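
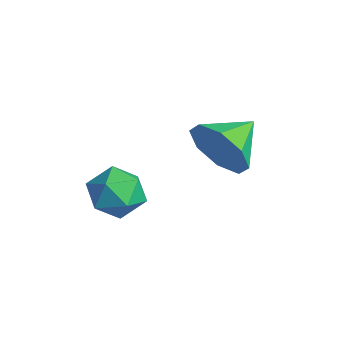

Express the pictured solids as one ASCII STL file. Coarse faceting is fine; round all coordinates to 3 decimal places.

solid 
facet normal -0.797 0.446 0.408
outer loop
vertex -1.386 -1.349 -1.733
vertex -0.954 -1.326 -0.915
vertex -0.862 -0.62 -1.507
endloop
endfacet
facet normal -0.735 0.616 -0.283
outer loop
vertex -1.386 -1.349 -1.733
vertex -0.862 -0.62 -1.507
vertex -0.825 -0.969 -2.363
endloop
endfacet
facet normal -0.750 0.012 -0.661
outer loop
vertex -1.386 -1.349 -1.733
vertex -0.825 -0.969 -2.363
vertex -0.894 -1.889 -2.301
endloop
endfacet
facet normal -0.821 -0.533 -0.204
outer loop
vertex -1.386 -1.349 -1.733
vertex -0.894 -1.889 -2.301
vertex -0.973 -2.11 -1.406
endloop
endfacet
facet normal -0.850 -0.265 0.456
outer loop
vertex -1.386 -1.349 -1.733
vertex -0.973 -2.11 -1.406
vertex -0.954 -1.326 -0.915
endloop
endfacet
facet normal -0.097 0.920 -0.379
outer loop
vertex -0.825 -0.969 -2.363
vertex -0.862 -0.62 -1.507
vertex -0.047 -0.71 -1.934
endloop
endfacet
facet normal -0.197 0.645 0.738
outer loop
vertex -0.862 -0.62 -1.507
vertex -0.954 -1.326 -0.915
vertex -0.126 -0.931 -1.039
endloop
endfacet
facet normal -0.282 -0.504 0.816
outer loop
vertex -0.954 -1.326 -0.915
vertex -0.973 -2.11 -1.406
vertex -0.195 -1.851 -0.977
endloop
endfacet
facet normal -0.236 -0.938 -0.253
outer loop
vertex -0.973 -2.11 -1.406
vertex -0.894 -1.889 -2.301
vertex -0.158 -2.2 -1.833
endloop
endfacet
facet normal -0.121 -0.058 -0.991
outer loop
vertex -0.894 -1.889 -2.301
vertex -0.825 -0.969 -2.363
vertex -0.066 -1.494 -2.425
endloop
endfacet
facet normal 0.821 0.533 0.204
outer loop
vertex 0.366 -1.471 -1.607
vertex -0.047 -0.71 -1.934
vertex -0.126 -0.931 -1.039
endloop
endfacet
facet normal 0.750 -0.012 0.661
outer loop
vertex 0.366 -1.471 -1.607
vertex -0.126 -0.931 -1.039
vertex -0.195 -1.851 -0.977
endloop
endfacet
facet normal 0.735 -0.616 0.283
outer loop
vertex 0.366 -1.471 -1.607
vertex -0.195 -1.851 -0.977
vertex -0.158 -2.2 -1.833
endloop
endfacet
facet normal 0.797 -0.446 -0.408
outer loop
vertex 0.366 -1.471 -1.607
vertex -0.158 -2.2 -1.833
vertex -0.066 -1.494 -2.425
endloop
endfacet
facet normal 0.850 0.265 -0.456
outer loop
vertex 0.366 -1.471 -1.607
vertex -0.066 -1.494 -2.425
vertex -0.047 -0.71 -1.934
endloop
endfacet
facet normal 0.236 0.938 0.253
outer loop
vertex -0.126 -0.931 -1.039
vertex -0.047 -0.71 -1.934
vertex -0.862 -0.62 -1.507
endloop
endfacet
facet normal 0.121 0.058 0.991
outer loop
vertex -0.195 -1.851 -0.977
vertex -0.126 -0.931 -1.039
vertex -0.954 -1.326 -0.915
endloop
endfacet
facet normal 0.097 -0.920 0.379
outer loop
vertex -0.158 -2.2 -1.833
vertex -0.195 -1.851 -0.977
vertex -0.973 -2.11 -1.406
endloop
endfacet
facet normal 0.197 -0.645 -0.738
outer loop
vertex -0.066 -1.494 -2.425
vertex -0.158 -2.2 -1.833
vertex -0.894 -1.889 -2.301
endloop
endfacet
facet normal 0.282 0.504 -0.816
outer loop
vertex -0.047 -0.71 -1.934
vertex -0.066 -1.494 -2.425
vertex -0.825 -0.969 -2.363
endloop
endfacet
facet normal 0.345 -0.893 -0.291
outer loop
vertex 1.165 1.44 -0.671
vertex 0.81 1.013 0.219
vertex 0.411 1.171 -0.739
endloop
endfacet
facet normal -0.210 0.747 -0.631
outer loop
vertex 1.165 1.44 -0.671
vertex 0.411 1.171 -0.739
vertex 0.31 2.307 0.641
endloop
endfacet
facet normal 0.345 -0.893 -0.291
outer loop
vertex 0.411 1.171 -0.739
vertex 0.81 1.013 0.219
vertex -0.11 0.809 -0.245
endloop
endfacet
facet normal -0.756 0.477 -0.448
outer loop
vertex 0.411 1.171 -0.739
vertex -0.11 0.809 -0.245
vertex 0.31 2.307 0.641
endloop
endfacet
facet normal 0.344 -0.893 -0.290
outer loop
vertex -0.11 0.809 -0.245
vertex 0.81 1.013 0.219
vertex -0.092 0.567 0.521
endloop
endfacet
facet normal -0.972 0.218 0.092
outer loop
vertex -0.11 0.809 -0.245
vertex -0.092 0.567 0.521
vertex 0.31 2.307 0.641
endloop
endfacet
facet normal 0.344 -0.893 -0.290
outer loop
vertex -0.092 0.567 0.521
vertex 0.81 1.013 0.219
vertex 0.454 0.586 1.11
endloop
endfacet
facet normal -0.730 0.122 0.673
outer loop
vertex -0.092 0.567 0.521
vertex 0.454 0.586 1.11
vertex 0.31 2.307 0.641
endloop
endfacet
facet normal 0.345 -0.893 -0.290
outer loop
vertex 0.454 0.586 1.11
vertex 0.81 1.013 0.219
vertex 1.208 0.855 1.178
endloop
endfacet
facet normal -0.174 0.245 0.954
outer loop
vertex 0.454 0.586 1.11
vertex 1.208 0.855 1.178
vertex 0.31 2.307 0.641
endloop
endfacet
facet normal 0.344 -0.893 -0.290
outer loop
vertex 1.208 0.855 1.178
vertex 0.81 1.013 0.219
vertex 1.729 1.216 0.684
endloop
endfacet
facet normal 0.373 0.516 0.771
outer loop
vertex 1.208 0.855 1.178
vertex 1.729 1.216 0.684
vertex 0.31 2.307 0.641
endloop
endfacet
facet normal 0.344 -0.893 -0.290
outer loop
vertex 1.729 1.216 0.684
vertex 0.81 1.013 0.219
vertex 1.711 1.458 -0.082
endloop
endfacet
facet normal 0.589 0.775 0.231
outer loop
vertex 1.729 1.216 0.684
vertex 1.711 1.458 -0.082
vertex 0.31 2.307 0.641
endloop
endfacet
facet normal 0.344 -0.893 -0.291
outer loop
vertex 1.711 1.458 -0.082
vertex 0.81 1.013 0.219
vertex 1.165 1.44 -0.671
endloop
endfacet
facet normal 0.348 0.870 -0.349
outer loop
vertex 1.711 1.458 -0.082
vertex 1.165 1.44 -0.671
vertex 0.31 2.307 0.641
endloop
endfacet

endsolid


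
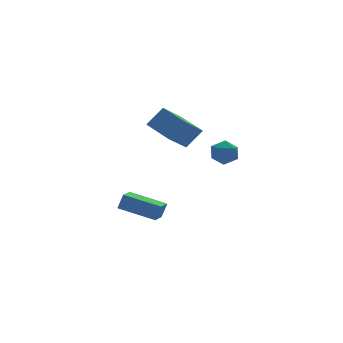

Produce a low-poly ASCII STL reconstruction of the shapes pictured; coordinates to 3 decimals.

solid 
facet normal -0.076 0.710 0.700
outer loop
vertex 4.052 -1.44 2.097
vertex 3.383 -1.648 2.235
vertex 3.928 -1.941 2.592
endloop
endfacet
facet normal 0.595 0.485 0.640
outer loop
vertex 4.052 -1.44 2.097
vertex 3.928 -1.941 2.592
vertex 4.476 -2.014 2.138
endloop
endfacet
facet normal 0.805 0.592 -0.034
outer loop
vertex 4.052 -1.44 2.097
vertex 4.476 -2.014 2.138
vertex 4.268 -1.768 1.5
endloop
endfacet
facet normal 0.261 0.883 -0.391
outer loop
vertex 4.052 -1.44 2.097
vertex 4.268 -1.768 1.5
vertex 3.593 -1.542 1.56
endloop
endfacet
facet normal -0.285 0.957 0.062
outer loop
vertex 4.052 -1.44 2.097
vertex 3.593 -1.542 1.56
vertex 3.383 -1.648 2.235
endloop
endfacet
facet normal 0.605 -0.219 0.766
outer loop
vertex 4.476 -2.014 2.138
vertex 3.928 -1.941 2.592
vertex 4.067 -2.578 2.3
endloop
endfacet
facet normal -0.486 0.147 0.862
outer loop
vertex 3.928 -1.941 2.592
vertex 3.383 -1.648 2.235
vertex 3.392 -2.352 2.36
endloop
endfacet
facet normal -0.820 0.546 -0.169
outer loop
vertex 3.383 -1.648 2.235
vertex 3.593 -1.542 1.56
vertex 3.184 -2.106 1.722
endloop
endfacet
facet normal 0.063 0.427 -0.902
outer loop
vertex 3.593 -1.542 1.56
vertex 4.268 -1.768 1.5
vertex 3.732 -2.179 1.268
endloop
endfacet
facet normal 0.944 -0.046 -0.326
outer loop
vertex 4.268 -1.768 1.5
vertex 4.476 -2.014 2.138
vertex 4.277 -2.472 1.625
endloop
endfacet
facet normal -0.261 -0.883 0.391
outer loop
vertex 3.608 -2.68 1.763
vertex 4.067 -2.578 2.3
vertex 3.392 -2.352 2.36
endloop
endfacet
facet normal -0.805 -0.592 0.034
outer loop
vertex 3.608 -2.68 1.763
vertex 3.392 -2.352 2.36
vertex 3.184 -2.106 1.722
endloop
endfacet
facet normal -0.595 -0.485 -0.640
outer loop
vertex 3.608 -2.68 1.763
vertex 3.184 -2.106 1.722
vertex 3.732 -2.179 1.268
endloop
endfacet
facet normal 0.076 -0.710 -0.700
outer loop
vertex 3.608 -2.68 1.763
vertex 3.732 -2.179 1.268
vertex 4.277 -2.472 1.625
endloop
endfacet
facet normal 0.285 -0.957 -0.062
outer loop
vertex 3.608 -2.68 1.763
vertex 4.277 -2.472 1.625
vertex 4.067 -2.578 2.3
endloop
endfacet
facet normal -0.063 -0.427 0.902
outer loop
vertex 3.392 -2.352 2.36
vertex 4.067 -2.578 2.3
vertex 3.928 -1.941 2.592
endloop
endfacet
facet normal -0.944 0.046 0.326
outer loop
vertex 3.184 -2.106 1.722
vertex 3.392 -2.352 2.36
vertex 3.383 -1.648 2.235
endloop
endfacet
facet normal -0.605 0.219 -0.766
outer loop
vertex 3.732 -2.179 1.268
vertex 3.184 -2.106 1.722
vertex 3.593 -1.542 1.56
endloop
endfacet
facet normal 0.486 -0.147 -0.862
outer loop
vertex 4.277 -2.472 1.625
vertex 3.732 -2.179 1.268
vertex 4.268 -1.768 1.5
endloop
endfacet
facet normal 0.820 -0.546 0.169
outer loop
vertex 4.067 -2.578 2.3
vertex 4.277 -2.472 1.625
vertex 4.476 -2.014 2.138
endloop
endfacet
facet normal -0.722 -0.412 0.556
outer loop
vertex 2.354 -1.249 3.697
vertex 1.948 0.121 4.186
vertex 1.602 -1.149 2.794
endloop
endfacet
facet normal 0.269 -0.907 -0.324
outer loop
vertex 2.772 -0.481 1.894
vertex 2.354 -1.249 3.697
vertex 1.602 -1.149 2.794
endloop
endfacet
facet normal -0.722 -0.412 0.556
outer loop
vertex 1.602 -1.149 2.794
vertex 1.948 0.121 4.186
vertex 1.196 0.221 3.283
endloop
endfacet
facet normal -0.637 0.084 -0.766
outer loop
vertex 1.196 0.221 3.283
vertex 2.772 -0.481 1.894
vertex 1.602 -1.149 2.794
endloop
endfacet
facet normal 0.637 -0.084 0.766
outer loop
vertex 2.354 -1.249 3.697
vertex 3.118 0.789 3.286
vertex 1.948 0.121 4.186
endloop
endfacet
facet normal 0.269 -0.907 -0.324
outer loop
vertex 3.524 -0.581 2.797
vertex 2.354 -1.249 3.697
vertex 2.772 -0.481 1.894
endloop
endfacet
facet normal 0.637 -0.084 0.766
outer loop
vertex 3.524 -0.581 2.797
vertex 3.118 0.789 3.286
vertex 2.354 -1.249 3.697
endloop
endfacet
facet normal -0.269 0.907 0.324
outer loop
vertex 1.948 0.121 4.186
vertex 3.118 0.789 3.286
vertex 1.196 0.221 3.283
endloop
endfacet
facet normal -0.637 0.084 -0.766
outer loop
vertex 2.366 0.889 2.383
vertex 2.772 -0.481 1.894
vertex 1.196 0.221 3.283
endloop
endfacet
facet normal -0.269 0.907 0.324
outer loop
vertex 1.196 0.221 3.283
vertex 3.118 0.789 3.286
vertex 2.366 0.889 2.383
endloop
endfacet
facet normal 0.722 0.412 -0.556
outer loop
vertex 2.366 0.889 2.383
vertex 3.524 -0.581 2.797
vertex 2.772 -0.481 1.894
endloop
endfacet
facet normal 0.722 0.412 -0.556
outer loop
vertex 3.118 0.789 3.286
vertex 3.524 -0.581 2.797
vertex 2.366 0.889 2.383
endloop
endfacet
facet normal -0.664 -0.724 0.188
outer loop
vertex 2.304 1.089 -2.231
vertex 1.034 2.383 -1.735
vertex 2.035 1.129 -3.026
endloop
endfacet
facet normal 0.676 -0.688 -0.263
outer loop
vertex 2.666 1.817 -3.205
vertex 2.304 1.089 -2.231
vertex 2.035 1.129 -3.026
endloop
endfacet
facet normal -0.664 -0.723 0.188
outer loop
vertex 2.035 1.129 -3.026
vertex 1.034 2.383 -1.735
vertex 0.765 2.424 -2.53
endloop
endfacet
facet normal -0.321 0.048 -0.946
outer loop
vertex 0.765 2.424 -2.53
vertex 2.666 1.817 -3.205
vertex 2.035 1.129 -3.026
endloop
endfacet
facet normal 0.321 -0.048 0.946
outer loop
vertex 2.304 1.089 -2.231
vertex 1.665 3.071 -1.914
vertex 1.034 2.383 -1.735
endloop
endfacet
facet normal 0.675 -0.689 -0.264
outer loop
vertex 2.935 1.776 -2.41
vertex 2.304 1.089 -2.231
vertex 2.666 1.817 -3.205
endloop
endfacet
facet normal 0.321 -0.048 0.946
outer loop
vertex 2.935 1.776 -2.41
vertex 1.665 3.071 -1.914
vertex 2.304 1.089 -2.231
endloop
endfacet
facet normal -0.676 0.688 0.264
outer loop
vertex 1.034 2.383 -1.735
vertex 1.665 3.071 -1.914
vertex 0.765 2.424 -2.53
endloop
endfacet
facet normal -0.321 0.048 -0.946
outer loop
vertex 1.396 3.111 -2.709
vertex 2.666 1.817 -3.205
vertex 0.765 2.424 -2.53
endloop
endfacet
facet normal -0.675 0.689 0.263
outer loop
vertex 0.765 2.424 -2.53
vertex 1.665 3.071 -1.914
vertex 1.396 3.111 -2.709
endloop
endfacet
facet normal 0.664 0.724 -0.187
outer loop
vertex 1.396 3.111 -2.709
vertex 2.935 1.776 -2.41
vertex 2.666 1.817 -3.205
endloop
endfacet
facet normal 0.664 0.723 -0.188
outer loop
vertex 1.665 3.071 -1.914
vertex 2.935 1.776 -2.41
vertex 1.396 3.111 -2.709
endloop
endfacet

endsolid


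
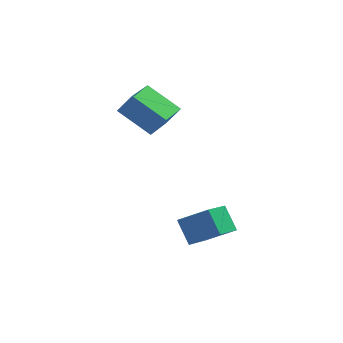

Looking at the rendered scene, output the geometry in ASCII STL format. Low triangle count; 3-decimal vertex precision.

solid 
facet normal -0.370 0.562 0.739
outer loop
vertex -0.16 -1.984 -2.079
vertex 1.277 -2.289 -1.127
vertex 0.64 -0.497 -2.809
endloop
endfacet
facet normal -0.821 0.175 -0.544
outer loop
vertex 1.203 -1.351 -3.933
vertex -0.16 -1.984 -2.079
vertex 0.64 -0.497 -2.809
endloop
endfacet
facet normal -0.371 0.562 0.739
outer loop
vertex 0.64 -0.497 -2.809
vertex 1.277 -2.289 -1.127
vertex 2.076 -0.801 -1.858
endloop
endfacet
facet normal 0.434 0.809 -0.397
outer loop
vertex 2.076 -0.801 -1.858
vertex 1.203 -1.351 -3.933
vertex 0.64 -0.497 -2.809
endloop
endfacet
facet normal -0.434 -0.809 0.397
outer loop
vertex -0.16 -1.984 -2.079
vertex 1.84 -3.143 -2.251
vertex 1.277 -2.289 -1.127
endloop
endfacet
facet normal -0.821 0.173 -0.544
outer loop
vertex 0.404 -2.839 -3.202
vertex -0.16 -1.984 -2.079
vertex 1.203 -1.351 -3.933
endloop
endfacet
facet normal -0.434 -0.808 0.397
outer loop
vertex 0.404 -2.839 -3.202
vertex 1.84 -3.143 -2.251
vertex -0.16 -1.984 -2.079
endloop
endfacet
facet normal 0.821 -0.174 0.543
outer loop
vertex 1.277 -2.289 -1.127
vertex 1.84 -3.143 -2.251
vertex 2.076 -0.801 -1.858
endloop
endfacet
facet normal 0.435 0.808 -0.397
outer loop
vertex 2.64 -1.656 -2.981
vertex 1.203 -1.351 -3.933
vertex 2.076 -0.801 -1.858
endloop
endfacet
facet normal 0.820 -0.174 0.545
outer loop
vertex 2.076 -0.801 -1.858
vertex 1.84 -3.143 -2.251
vertex 2.64 -1.656 -2.981
endloop
endfacet
facet normal 0.371 -0.562 -0.739
outer loop
vertex 2.64 -1.656 -2.981
vertex 0.404 -2.839 -3.202
vertex 1.203 -1.351 -3.933
endloop
endfacet
facet normal 0.371 -0.562 -0.739
outer loop
vertex 1.84 -3.143 -2.251
vertex 0.404 -2.839 -3.202
vertex 2.64 -1.656 -2.981
endloop
endfacet
facet normal -0.754 0.371 0.541
outer loop
vertex -2.419 2.969 3.427
vertex -1.732 4.773 3.148
vertex -3.161 3.08 2.317
endloop
endfacet
facet normal -0.352 -0.925 0.143
outer loop
vertex -1.508 2.267 1.132
vertex -2.419 2.969 3.427
vertex -3.161 3.08 2.317
endloop
endfacet
facet normal -0.755 0.371 0.541
outer loop
vertex -3.161 3.08 2.317
vertex -1.732 4.773 3.148
vertex -2.474 4.883 2.038
endloop
endfacet
facet normal -0.553 0.083 -0.829
outer loop
vertex -2.474 4.883 2.038
vertex -1.508 2.267 1.132
vertex -3.161 3.08 2.317
endloop
endfacet
facet normal 0.553 -0.083 0.829
outer loop
vertex -2.419 2.969 3.427
vertex -0.079 3.96 1.963
vertex -1.732 4.773 3.148
endloop
endfacet
facet normal -0.352 -0.925 0.143
outer loop
vertex -0.766 2.157 2.242
vertex -2.419 2.969 3.427
vertex -1.508 2.267 1.132
endloop
endfacet
facet normal 0.553 -0.083 0.829
outer loop
vertex -0.766 2.157 2.242
vertex -0.079 3.96 1.963
vertex -2.419 2.969 3.427
endloop
endfacet
facet normal 0.352 0.925 -0.144
outer loop
vertex -1.732 4.773 3.148
vertex -0.079 3.96 1.963
vertex -2.474 4.883 2.038
endloop
endfacet
facet normal -0.554 0.083 -0.829
outer loop
vertex -0.821 4.071 0.853
vertex -1.508 2.267 1.132
vertex -2.474 4.883 2.038
endloop
endfacet
facet normal 0.352 0.925 -0.143
outer loop
vertex -2.474 4.883 2.038
vertex -0.079 3.96 1.963
vertex -0.821 4.071 0.853
endloop
endfacet
facet normal 0.755 -0.371 -0.541
outer loop
vertex -0.821 4.071 0.853
vertex -0.766 2.157 2.242
vertex -1.508 2.267 1.132
endloop
endfacet
facet normal 0.754 -0.371 -0.541
outer loop
vertex -0.079 3.96 1.963
vertex -0.766 2.157 2.242
vertex -0.821 4.071 0.853
endloop
endfacet

endsolid


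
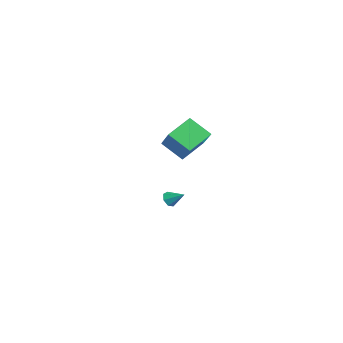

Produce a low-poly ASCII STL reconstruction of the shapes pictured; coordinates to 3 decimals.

solid 
facet normal -0.578 -0.630 -0.519
outer loop
vertex -2.319 -0.314 -3.546
vertex -2.732 -0.127 -3.313
vertex -2.514 0.03 -3.746
endloop
endfacet
facet normal 0.865 0.231 -0.445
outer loop
vertex -2.319 -0.314 -3.546
vertex -2.514 0.03 -3.746
vertex -2.148 0.507 -2.787
endloop
endfacet
facet normal -0.578 -0.629 -0.519
outer loop
vertex -2.514 0.03 -3.746
vertex -2.732 -0.127 -3.313
vertex -2.873 0.255 -3.619
endloop
endfacet
facet normal 0.316 0.796 -0.516
outer loop
vertex -2.514 0.03 -3.746
vertex -2.873 0.255 -3.619
vertex -2.148 0.507 -2.787
endloop
endfacet
facet normal -0.578 -0.629 -0.519
outer loop
vertex -2.873 0.255 -3.619
vertex -2.732 -0.127 -3.313
vertex -3.126 0.193 -3.262
endloop
endfacet
facet normal -0.289 0.957 -0.038
outer loop
vertex -2.873 0.255 -3.619
vertex -3.126 0.193 -3.262
vertex -2.148 0.507 -2.787
endloop
endfacet
facet normal -0.578 -0.629 -0.520
outer loop
vertex -3.126 0.193 -3.262
vertex -2.732 -0.127 -3.313
vertex -3.083 -0.111 -2.942
endloop
endfacet
facet normal -0.498 0.594 0.632
outer loop
vertex -3.126 0.193 -3.262
vertex -3.083 -0.111 -2.942
vertex -2.148 0.507 -2.787
endloop
endfacet
facet normal -0.579 -0.628 -0.520
outer loop
vertex -3.083 -0.111 -2.942
vertex -2.732 -0.127 -3.313
vertex -2.776 -0.427 -2.902
endloop
endfacet
facet normal -0.150 -0.021 0.988
outer loop
vertex -3.083 -0.111 -2.942
vertex -2.776 -0.427 -2.902
vertex -2.148 0.507 -2.787
endloop
endfacet
facet normal -0.578 -0.628 -0.521
outer loop
vertex -2.776 -0.427 -2.902
vertex -2.732 -0.127 -3.313
vertex -2.436 -0.517 -3.171
endloop
endfacet
facet normal 0.490 -0.424 0.762
outer loop
vertex -2.776 -0.427 -2.902
vertex -2.436 -0.517 -3.171
vertex -2.148 0.507 -2.787
endloop
endfacet
facet normal -0.578 -0.628 -0.521
outer loop
vertex -2.436 -0.517 -3.171
vertex -2.732 -0.127 -3.313
vertex -2.319 -0.314 -3.546
endloop
endfacet
facet normal 0.942 -0.312 0.125
outer loop
vertex -2.436 -0.517 -3.171
vertex -2.319 -0.314 -3.546
vertex -2.148 0.507 -2.787
endloop
endfacet
facet normal -0.550 -0.583 0.597
outer loop
vertex 1.857 -0.471 4.537
vertex 0.432 -0.396 3.297
vertex 2.406 -1.712 3.831
endloop
endfacet
facet normal 0.754 -0.040 0.656
outer loop
vertex 3.188 -0.884 2.983
vertex 1.857 -0.471 4.537
vertex 2.406 -1.712 3.831
endloop
endfacet
facet normal -0.550 -0.583 0.597
outer loop
vertex 2.406 -1.712 3.831
vertex 0.432 -0.396 3.297
vertex 0.981 -1.637 2.591
endloop
endfacet
facet normal 0.359 -0.811 -0.461
outer loop
vertex 0.981 -1.637 2.591
vertex 3.188 -0.884 2.983
vertex 2.406 -1.712 3.831
endloop
endfacet
facet normal -0.359 0.811 0.461
outer loop
vertex 1.857 -0.471 4.537
vertex 1.214 0.432 2.449
vertex 0.432 -0.396 3.297
endloop
endfacet
facet normal 0.754 -0.040 0.656
outer loop
vertex 2.639 0.357 3.689
vertex 1.857 -0.471 4.537
vertex 3.188 -0.884 2.983
endloop
endfacet
facet normal -0.359 0.811 0.461
outer loop
vertex 2.639 0.357 3.689
vertex 1.214 0.432 2.449
vertex 1.857 -0.471 4.537
endloop
endfacet
facet normal -0.754 0.040 -0.656
outer loop
vertex 0.432 -0.396 3.297
vertex 1.214 0.432 2.449
vertex 0.981 -1.637 2.591
endloop
endfacet
facet normal 0.359 -0.811 -0.461
outer loop
vertex 1.763 -0.809 1.743
vertex 3.188 -0.884 2.983
vertex 0.981 -1.637 2.591
endloop
endfacet
facet normal -0.754 0.040 -0.656
outer loop
vertex 0.981 -1.637 2.591
vertex 1.214 0.432 2.449
vertex 1.763 -0.809 1.743
endloop
endfacet
facet normal 0.550 0.583 -0.597
outer loop
vertex 1.763 -0.809 1.743
vertex 2.639 0.357 3.689
vertex 3.188 -0.884 2.983
endloop
endfacet
facet normal 0.550 0.583 -0.597
outer loop
vertex 1.214 0.432 2.449
vertex 2.639 0.357 3.689
vertex 1.763 -0.809 1.743
endloop
endfacet

endsolid


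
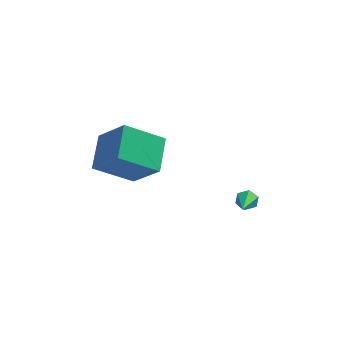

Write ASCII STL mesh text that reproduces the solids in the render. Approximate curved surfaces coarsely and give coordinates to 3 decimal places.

solid 
facet normal 0.037 0.903 -0.428
outer loop
vertex 1.737 2.828 1.153
vertex 1.32 2.975 1.427
vertex 1.798 3.047 1.62
endloop
endfacet
facet normal 0.948 -0.318 0.025
outer loop
vertex 1.737 2.828 1.153
vertex 1.798 3.047 1.62
vertex 1.26 1.485 2.133
endloop
endfacet
facet normal 0.037 0.903 -0.427
outer loop
vertex 1.798 3.047 1.62
vertex 1.32 2.975 1.427
vertex 1.381 3.194 1.895
endloop
endfacet
facet normal 0.567 0.074 0.820
outer loop
vertex 1.798 3.047 1.62
vertex 1.381 3.194 1.895
vertex 1.26 1.485 2.133
endloop
endfacet
facet normal 0.037 0.903 -0.427
outer loop
vertex 1.381 3.194 1.895
vertex 1.32 2.975 1.427
vertex 0.904 3.122 1.702
endloop
endfacet
facet normal -0.390 0.154 0.908
outer loop
vertex 1.381 3.194 1.895
vertex 0.904 3.122 1.702
vertex 1.26 1.485 2.133
endloop
endfacet
facet normal 0.037 0.903 -0.427
outer loop
vertex 0.904 3.122 1.702
vertex 1.32 2.975 1.427
vertex 0.843 2.903 1.234
endloop
endfacet
facet normal -0.967 -0.158 0.200
outer loop
vertex 0.904 3.122 1.702
vertex 0.843 2.903 1.234
vertex 1.26 1.485 2.133
endloop
endfacet
facet normal 0.037 0.903 -0.427
outer loop
vertex 0.843 2.903 1.234
vertex 1.32 2.975 1.427
vertex 1.259 2.756 0.959
endloop
endfacet
facet normal -0.587 -0.550 -0.594
outer loop
vertex 0.843 2.903 1.234
vertex 1.259 2.756 0.959
vertex 1.26 1.485 2.133
endloop
endfacet
facet normal 0.037 0.903 -0.428
outer loop
vertex 1.259 2.756 0.959
vertex 1.32 2.975 1.427
vertex 1.737 2.828 1.153
endloop
endfacet
facet normal 0.372 -0.630 -0.682
outer loop
vertex 1.259 2.756 0.959
vertex 1.737 2.828 1.153
vertex 1.26 1.485 2.133
endloop
endfacet
facet normal -0.605 0.362 -0.710
outer loop
vertex -5.216 4.647 3.621
vertex -3.536 5.18 2.461
vertex -5.252 3.014 2.819
endloop
endfacet
facet normal -0.796 -0.253 0.550
outer loop
vertex -4.024 2.28 4.259
vertex -5.216 4.647 3.621
vertex -5.252 3.014 2.819
endloop
endfacet
facet normal -0.604 0.362 -0.710
outer loop
vertex -5.252 3.014 2.819
vertex -3.536 5.18 2.461
vertex -3.571 3.547 1.659
endloop
endfacet
facet normal -0.020 -0.897 -0.441
outer loop
vertex -3.571 3.547 1.659
vertex -4.024 2.28 4.259
vertex -5.252 3.014 2.819
endloop
endfacet
facet normal 0.020 0.897 0.441
outer loop
vertex -5.216 4.647 3.621
vertex -2.308 4.446 3.901
vertex -3.536 5.18 2.461
endloop
endfacet
facet normal -0.796 -0.253 0.550
outer loop
vertex -3.989 3.913 5.061
vertex -5.216 4.647 3.621
vertex -4.024 2.28 4.259
endloop
endfacet
facet normal 0.020 0.897 0.441
outer loop
vertex -3.989 3.913 5.061
vertex -2.308 4.446 3.901
vertex -5.216 4.647 3.621
endloop
endfacet
facet normal 0.796 0.253 -0.550
outer loop
vertex -3.536 5.18 2.461
vertex -2.308 4.446 3.901
vertex -3.571 3.547 1.659
endloop
endfacet
facet normal -0.020 -0.897 -0.441
outer loop
vertex -2.344 2.813 3.099
vertex -4.024 2.28 4.259
vertex -3.571 3.547 1.659
endloop
endfacet
facet normal 0.796 0.252 -0.550
outer loop
vertex -3.571 3.547 1.659
vertex -2.308 4.446 3.901
vertex -2.344 2.813 3.099
endloop
endfacet
facet normal 0.605 -0.361 0.710
outer loop
vertex -2.344 2.813 3.099
vertex -3.989 3.913 5.061
vertex -4.024 2.28 4.259
endloop
endfacet
facet normal 0.604 -0.362 0.710
outer loop
vertex -2.308 4.446 3.901
vertex -3.989 3.913 5.061
vertex -2.344 2.813 3.099
endloop
endfacet

endsolid


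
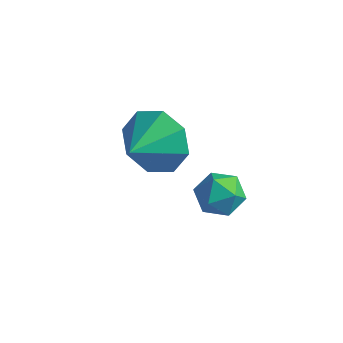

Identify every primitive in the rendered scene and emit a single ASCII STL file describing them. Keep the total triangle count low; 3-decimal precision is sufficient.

solid 
facet normal -0.055 0.913 -0.404
outer loop
vertex -3.073 -3.06 1.159
vertex -3.887 -2.808 1.84
vertex -2.8 -2.727 1.874
endloop
endfacet
facet normal 0.787 -0.616 -0.014
outer loop
vertex -3.073 -3.06 1.159
vertex -2.8 -2.727 1.874
vertex -3.813 -4.032 2.38
endloop
endfacet
facet normal -0.055 0.913 -0.404
outer loop
vertex -2.8 -2.727 1.874
vertex -3.887 -2.808 1.84
vertex -3.164 -2.442 2.569
endloop
endfacet
facet normal 0.751 -0.371 0.546
outer loop
vertex -2.8 -2.727 1.874
vertex -3.164 -2.442 2.569
vertex -3.813 -4.032 2.38
endloop
endfacet
facet normal -0.056 0.913 -0.403
outer loop
vertex -3.164 -2.442 2.569
vertex -3.887 -2.808 1.84
vertex -3.951 -2.372 2.836
endloop
endfacet
facet normal 0.294 -0.230 0.928
outer loop
vertex -3.164 -2.442 2.569
vertex -3.951 -2.372 2.836
vertex -3.813 -4.032 2.38
endloop
endfacet
facet normal -0.054 0.913 -0.403
outer loop
vertex -3.951 -2.372 2.836
vertex -3.887 -2.808 1.84
vertex -4.7 -2.556 2.52
endloop
endfacet
facet normal -0.315 -0.276 0.908
outer loop
vertex -3.951 -2.372 2.836
vertex -4.7 -2.556 2.52
vertex -3.813 -4.032 2.38
endloop
endfacet
facet normal -0.055 0.913 -0.404
outer loop
vertex -4.7 -2.556 2.52
vertex -3.887 -2.808 1.84
vertex -4.973 -2.889 1.805
endloop
endfacet
facet normal -0.721 -0.481 0.499
outer loop
vertex -4.7 -2.556 2.52
vertex -4.973 -2.889 1.805
vertex -3.813 -4.032 2.38
endloop
endfacet
facet normal -0.055 0.913 -0.403
outer loop
vertex -4.973 -2.889 1.805
vertex -3.887 -2.808 1.84
vertex -4.61 -3.174 1.11
endloop
endfacet
facet normal -0.685 -0.726 -0.060
outer loop
vertex -4.973 -2.889 1.805
vertex -4.61 -3.174 1.11
vertex -3.813 -4.032 2.38
endloop
endfacet
facet normal -0.055 0.913 -0.404
outer loop
vertex -4.61 -3.174 1.11
vertex -3.887 -2.808 1.84
vertex -3.823 -3.245 0.843
endloop
endfacet
facet normal -0.228 -0.867 -0.443
outer loop
vertex -4.61 -3.174 1.11
vertex -3.823 -3.245 0.843
vertex -3.813 -4.032 2.38
endloop
endfacet
facet normal -0.055 0.913 -0.404
outer loop
vertex -3.823 -3.245 0.843
vertex -3.887 -2.808 1.84
vertex -3.073 -3.06 1.159
endloop
endfacet
facet normal 0.381 -0.822 -0.423
outer loop
vertex -3.823 -3.245 0.843
vertex -3.073 -3.06 1.159
vertex -3.813 -4.032 2.38
endloop
endfacet
facet normal -0.281 0.902 0.328
outer loop
vertex -2.821 -0.665 -1.291
vertex -3.284 -1.015 -0.726
vertex -2.512 -0.834 -0.562
endloop
endfacet
facet normal 0.378 0.924 0.054
outer loop
vertex -2.821 -0.665 -1.291
vertex -2.512 -0.834 -0.562
vertex -2.075 -0.974 -1.229
endloop
endfacet
facet normal 0.343 0.702 -0.624
outer loop
vertex -2.821 -0.665 -1.291
vertex -2.075 -0.974 -1.229
vertex -2.576 -1.241 -1.805
endloop
endfacet
facet normal -0.337 0.543 -0.769
outer loop
vertex -2.821 -0.665 -1.291
vertex -2.576 -1.241 -1.805
vertex -3.323 -1.266 -1.495
endloop
endfacet
facet normal -0.724 0.666 -0.181
outer loop
vertex -2.821 -0.665 -1.291
vertex -3.323 -1.266 -1.495
vertex -3.284 -1.015 -0.726
endloop
endfacet
facet normal 0.783 0.462 0.416
outer loop
vertex -2.075 -0.974 -1.229
vertex -2.512 -0.834 -0.562
vertex -2.077 -1.514 -0.625
endloop
endfacet
facet normal -0.282 0.426 0.859
outer loop
vertex -2.512 -0.834 -0.562
vertex -3.284 -1.015 -0.726
vertex -2.824 -1.539 -0.315
endloop
endfacet
facet normal -0.998 0.044 0.036
outer loop
vertex -3.284 -1.015 -0.726
vertex -3.323 -1.266 -1.495
vertex -3.325 -1.806 -0.891
endloop
endfacet
facet normal -0.374 -0.155 -0.914
outer loop
vertex -3.323 -1.266 -1.495
vertex -2.576 -1.241 -1.805
vertex -2.888 -1.946 -1.558
endloop
endfacet
facet normal 0.726 0.104 -0.680
outer loop
vertex -2.576 -1.241 -1.805
vertex -2.075 -0.974 -1.229
vertex -2.116 -1.765 -1.394
endloop
endfacet
facet normal 0.337 -0.543 0.769
outer loop
vertex -2.579 -2.115 -0.829
vertex -2.077 -1.514 -0.625
vertex -2.824 -1.539 -0.315
endloop
endfacet
facet normal -0.343 -0.702 0.624
outer loop
vertex -2.579 -2.115 -0.829
vertex -2.824 -1.539 -0.315
vertex -3.325 -1.806 -0.891
endloop
endfacet
facet normal -0.378 -0.924 -0.054
outer loop
vertex -2.579 -2.115 -0.829
vertex -3.325 -1.806 -0.891
vertex -2.888 -1.946 -1.558
endloop
endfacet
facet normal 0.281 -0.902 -0.328
outer loop
vertex -2.579 -2.115 -0.829
vertex -2.888 -1.946 -1.558
vertex -2.116 -1.765 -1.394
endloop
endfacet
facet normal 0.724 -0.666 0.181
outer loop
vertex -2.579 -2.115 -0.829
vertex -2.116 -1.765 -1.394
vertex -2.077 -1.514 -0.625
endloop
endfacet
facet normal 0.374 0.155 0.914
outer loop
vertex -2.824 -1.539 -0.315
vertex -2.077 -1.514 -0.625
vertex -2.512 -0.834 -0.562
endloop
endfacet
facet normal -0.726 -0.104 0.680
outer loop
vertex -3.325 -1.806 -0.891
vertex -2.824 -1.539 -0.315
vertex -3.284 -1.015 -0.726
endloop
endfacet
facet normal -0.783 -0.462 -0.416
outer loop
vertex -2.888 -1.946 -1.558
vertex -3.325 -1.806 -0.891
vertex -3.323 -1.266 -1.495
endloop
endfacet
facet normal 0.282 -0.426 -0.859
outer loop
vertex -2.116 -1.765 -1.394
vertex -2.888 -1.946 -1.558
vertex -2.576 -1.241 -1.805
endloop
endfacet
facet normal 0.998 -0.044 -0.036
outer loop
vertex -2.077 -1.514 -0.625
vertex -2.116 -1.765 -1.394
vertex -2.075 -0.974 -1.229
endloop
endfacet

endsolid


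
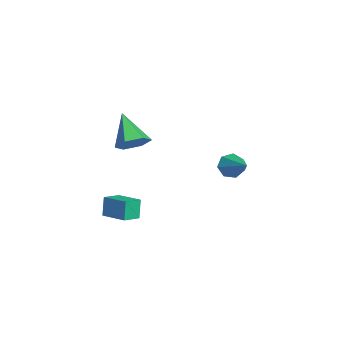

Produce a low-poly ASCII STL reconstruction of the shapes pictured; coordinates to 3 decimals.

solid 
facet normal -0.866 -0.234 -0.443
outer loop
vertex -0.01 3.249 -1.227
vertex -0.393 3.728 -0.731
vertex -0.079 3.898 -1.435
endloop
endfacet
facet normal 0.773 -0.117 -0.623
outer loop
vertex -0.01 3.249 -1.227
vertex -0.079 3.898 -1.435
vertex 1.173 4.152 0.071
endloop
endfacet
facet normal -0.866 -0.234 -0.443
outer loop
vertex -0.079 3.898 -1.435
vertex -0.393 3.728 -0.731
vertex -0.385 4.42 -1.112
endloop
endfacet
facet normal 0.528 0.649 -0.548
outer loop
vertex -0.079 3.898 -1.435
vertex -0.385 4.42 -1.112
vertex 1.173 4.152 0.071
endloop
endfacet
facet normal -0.866 -0.234 -0.442
outer loop
vertex -0.385 4.42 -1.112
vertex -0.393 3.728 -0.731
vertex -0.697 4.421 -0.502
endloop
endfacet
facet normal 0.124 0.990 0.062
outer loop
vertex -0.385 4.42 -1.112
vertex -0.697 4.421 -0.502
vertex 1.173 4.152 0.071
endloop
endfacet
facet normal -0.865 -0.233 -0.443
outer loop
vertex -0.697 4.421 -0.502
vertex -0.393 3.728 -0.731
vertex -0.781 3.9 -0.064
endloop
endfacet
facet normal -0.136 0.650 0.748
outer loop
vertex -0.697 4.421 -0.502
vertex -0.781 3.9 -0.064
vertex 1.173 4.152 0.071
endloop
endfacet
facet normal -0.865 -0.235 -0.443
outer loop
vertex -0.781 3.9 -0.064
vertex -0.393 3.728 -0.731
vertex -0.572 3.25 -0.128
endloop
endfacet
facet normal -0.054 -0.115 0.992
outer loop
vertex -0.781 3.9 -0.064
vertex -0.572 3.25 -0.128
vertex 1.173 4.152 0.071
endloop
endfacet
facet normal -0.866 -0.234 -0.442
outer loop
vertex -0.572 3.25 -0.128
vertex -0.393 3.728 -0.731
vertex -0.229 2.96 -0.646
endloop
endfacet
facet normal 0.307 -0.729 0.612
outer loop
vertex -0.572 3.25 -0.128
vertex -0.229 2.96 -0.646
vertex 1.173 4.152 0.071
endloop
endfacet
facet normal -0.866 -0.234 -0.443
outer loop
vertex -0.229 2.96 -0.646
vertex -0.393 3.728 -0.731
vertex -0.01 3.249 -1.227
endloop
endfacet
facet normal 0.675 -0.729 -0.108
outer loop
vertex -0.229 2.96 -0.646
vertex -0.01 3.249 -1.227
vertex 1.173 4.152 0.071
endloop
endfacet
facet normal 0.702 0.149 -0.697
outer loop
vertex 1.936 -1.156 2.923
vertex 1.389 -1.557 2.286
vertex 1.338 -0.64 2.431
endloop
endfacet
facet normal 0.029 0.707 0.706
outer loop
vertex 1.936 -1.156 2.923
vertex 1.338 -0.64 2.431
vertex -0.049 -1.863 3.714
endloop
endfacet
facet normal 0.702 0.149 -0.697
outer loop
vertex 1.338 -0.64 2.431
vertex 1.389 -1.557 2.286
vertex 0.792 -1.041 1.795
endloop
endfacet
facet normal -0.632 0.773 0.055
outer loop
vertex 1.338 -0.64 2.431
vertex 0.792 -1.041 1.795
vertex -0.049 -1.863 3.714
endloop
endfacet
facet normal 0.702 0.150 -0.696
outer loop
vertex 0.792 -1.041 1.795
vertex 1.389 -1.557 2.286
vertex 0.843 -1.958 1.649
endloop
endfacet
facet normal -0.918 0.012 -0.397
outer loop
vertex 0.792 -1.041 1.795
vertex 0.843 -1.958 1.649
vertex -0.049 -1.863 3.714
endloop
endfacet
facet normal 0.702 0.149 -0.696
outer loop
vertex 0.843 -1.958 1.649
vertex 1.389 -1.557 2.286
vertex 1.44 -2.474 2.141
endloop
endfacet
facet normal -0.543 -0.816 -0.197
outer loop
vertex 0.843 -1.958 1.649
vertex 1.44 -2.474 2.141
vertex -0.049 -1.863 3.714
endloop
endfacet
facet normal 0.701 0.149 -0.697
outer loop
vertex 1.44 -2.474 2.141
vertex 1.389 -1.557 2.286
vertex 1.987 -2.073 2.777
endloop
endfacet
facet normal 0.118 -0.883 0.455
outer loop
vertex 1.44 -2.474 2.141
vertex 1.987 -2.073 2.777
vertex -0.049 -1.863 3.714
endloop
endfacet
facet normal 0.701 0.150 -0.697
outer loop
vertex 1.987 -2.073 2.777
vertex 1.389 -1.557 2.286
vertex 1.936 -1.156 2.923
endloop
endfacet
facet normal 0.405 -0.122 0.906
outer loop
vertex 1.987 -2.073 2.777
vertex 1.936 -1.156 2.923
vertex -0.049 -1.863 3.714
endloop
endfacet
facet normal -0.544 0.800 -0.253
outer loop
vertex -2.608 -1.669 -3.518
vertex -1.371 -0.75 -3.27
vertex -2.276 -1.806 -4.663
endloop
endfacet
facet normal -0.792 -0.589 -0.159
outer loop
vertex -1.689 -2.67 -4.39
vertex -2.608 -1.669 -3.518
vertex -2.276 -1.806 -4.663
endloop
endfacet
facet normal -0.544 0.800 -0.253
outer loop
vertex -2.276 -1.806 -4.663
vertex -1.371 -0.75 -3.27
vertex -1.04 -0.887 -4.415
endloop
endfacet
facet normal 0.276 -0.114 -0.954
outer loop
vertex -1.04 -0.887 -4.415
vertex -1.689 -2.67 -4.39
vertex -2.276 -1.806 -4.663
endloop
endfacet
facet normal -0.276 0.114 0.954
outer loop
vertex -2.608 -1.669 -3.518
vertex -0.784 -1.614 -2.997
vertex -1.371 -0.75 -3.27
endloop
endfacet
facet normal -0.792 -0.589 -0.159
outer loop
vertex -2.02 -2.533 -3.245
vertex -2.608 -1.669 -3.518
vertex -1.689 -2.67 -4.39
endloop
endfacet
facet normal -0.276 0.114 0.954
outer loop
vertex -2.02 -2.533 -3.245
vertex -0.784 -1.614 -2.997
vertex -2.608 -1.669 -3.518
endloop
endfacet
facet normal 0.793 0.589 0.159
outer loop
vertex -1.371 -0.75 -3.27
vertex -0.784 -1.614 -2.997
vertex -1.04 -0.887 -4.415
endloop
endfacet
facet normal 0.276 -0.114 -0.954
outer loop
vertex -0.452 -1.751 -4.142
vertex -1.689 -2.67 -4.39
vertex -1.04 -0.887 -4.415
endloop
endfacet
facet normal 0.792 0.589 0.159
outer loop
vertex -1.04 -0.887 -4.415
vertex -0.784 -1.614 -2.997
vertex -0.452 -1.751 -4.142
endloop
endfacet
facet normal 0.544 -0.800 0.253
outer loop
vertex -0.452 -1.751 -4.142
vertex -2.02 -2.533 -3.245
vertex -1.689 -2.67 -4.39
endloop
endfacet
facet normal 0.544 -0.800 0.253
outer loop
vertex -0.784 -1.614 -2.997
vertex -2.02 -2.533 -3.245
vertex -0.452 -1.751 -4.142
endloop
endfacet

endsolid


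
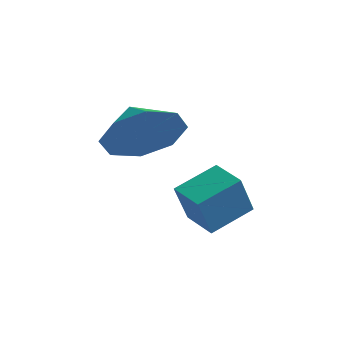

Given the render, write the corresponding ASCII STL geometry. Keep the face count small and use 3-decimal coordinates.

solid 
facet normal -0.962 0.155 0.225
outer loop
vertex -0.96 1.613 -0.986
vertex -0.665 2.669 -0.451
vertex -1.12 2.214 -2.082
endloop
endfacet
facet normal -0.242 -0.865 -0.439
outer loop
vertex -0.235 2.071 -2.289
vertex -0.96 1.613 -0.986
vertex -1.12 2.214 -2.082
endloop
endfacet
facet normal -0.962 0.156 0.225
outer loop
vertex -1.12 2.214 -2.082
vertex -0.665 2.669 -0.451
vertex -0.824 3.269 -1.547
endloop
endfacet
facet normal -0.126 0.477 -0.870
outer loop
vertex -0.824 3.269 -1.547
vertex -0.235 2.071 -2.289
vertex -1.12 2.214 -2.082
endloop
endfacet
facet normal 0.127 -0.476 0.870
outer loop
vertex -0.96 1.613 -0.986
vertex 0.22 2.526 -0.658
vertex -0.665 2.669 -0.451
endloop
endfacet
facet normal -0.242 -0.865 -0.439
outer loop
vertex -0.076 1.471 -1.193
vertex -0.96 1.613 -0.986
vertex -0.235 2.071 -2.289
endloop
endfacet
facet normal 0.127 -0.477 0.870
outer loop
vertex -0.076 1.471 -1.193
vertex 0.22 2.526 -0.658
vertex -0.96 1.613 -0.986
endloop
endfacet
facet normal 0.242 0.865 0.439
outer loop
vertex -0.665 2.669 -0.451
vertex 0.22 2.526 -0.658
vertex -0.824 3.269 -1.547
endloop
endfacet
facet normal -0.127 0.476 -0.870
outer loop
vertex 0.06 3.127 -1.754
vertex -0.235 2.071 -2.289
vertex -0.824 3.269 -1.547
endloop
endfacet
facet normal 0.242 0.865 0.439
outer loop
vertex -0.824 3.269 -1.547
vertex 0.22 2.526 -0.658
vertex 0.06 3.127 -1.754
endloop
endfacet
facet normal 0.962 -0.155 -0.224
outer loop
vertex 0.06 3.127 -1.754
vertex -0.076 1.471 -1.193
vertex -0.235 2.071 -2.289
endloop
endfacet
facet normal 0.962 -0.155 -0.226
outer loop
vertex 0.22 2.526 -0.658
vertex -0.076 1.471 -1.193
vertex 0.06 3.127 -1.754
endloop
endfacet
facet normal 0.774 -0.338 -0.535
outer loop
vertex -0.978 1.743 1.28
vertex -1.636 1.339 0.583
vertex -1.157 2.255 0.698
endloop
endfacet
facet normal -0.076 0.737 0.672
outer loop
vertex -0.978 1.743 1.28
vertex -1.157 2.255 0.698
vertex -2.464 1.701 1.157
endloop
endfacet
facet normal 0.774 -0.337 -0.536
outer loop
vertex -1.157 2.255 0.698
vertex -1.636 1.339 0.583
vertex -1.617 2.231 0.049
endloop
endfacet
facet normal -0.324 0.926 0.195
outer loop
vertex -1.157 2.255 0.698
vertex -1.617 2.231 0.049
vertex -2.464 1.701 1.157
endloop
endfacet
facet normal 0.774 -0.337 -0.536
outer loop
vertex -1.617 2.231 0.049
vertex -1.636 1.339 0.583
vertex -2.088 1.684 -0.287
endloop
endfacet
facet normal -0.685 0.704 -0.187
outer loop
vertex -1.617 2.231 0.049
vertex -2.088 1.684 -0.287
vertex -2.464 1.701 1.157
endloop
endfacet
facet normal 0.774 -0.338 -0.536
outer loop
vertex -2.088 1.684 -0.287
vertex -1.636 1.339 0.583
vertex -2.294 0.936 -0.113
endloop
endfacet
facet normal -0.947 0.203 -0.249
outer loop
vertex -2.088 1.684 -0.287
vertex -2.294 0.936 -0.113
vertex -2.464 1.701 1.157
endloop
endfacet
facet normal 0.774 -0.338 -0.536
outer loop
vertex -2.294 0.936 -0.113
vertex -1.636 1.339 0.583
vertex -2.115 0.423 0.469
endloop
endfacet
facet normal -0.958 -0.285 0.043
outer loop
vertex -2.294 0.936 -0.113
vertex -2.115 0.423 0.469
vertex -2.464 1.701 1.157
endloop
endfacet
facet normal 0.774 -0.338 -0.536
outer loop
vertex -2.115 0.423 0.469
vertex -1.636 1.339 0.583
vertex -1.655 0.447 1.118
endloop
endfacet
facet normal -0.710 -0.474 0.521
outer loop
vertex -2.115 0.423 0.469
vertex -1.655 0.447 1.118
vertex -2.464 1.701 1.157
endloop
endfacet
facet normal 0.774 -0.338 -0.535
outer loop
vertex -1.655 0.447 1.118
vertex -1.636 1.339 0.583
vertex -1.184 0.994 1.454
endloop
endfacet
facet normal -0.349 -0.253 0.902
outer loop
vertex -1.655 0.447 1.118
vertex -1.184 0.994 1.454
vertex -2.464 1.701 1.157
endloop
endfacet
facet normal 0.774 -0.337 -0.535
outer loop
vertex -1.184 0.994 1.454
vertex -1.636 1.339 0.583
vertex -0.978 1.743 1.28
endloop
endfacet
facet normal -0.087 0.248 0.965
outer loop
vertex -1.184 0.994 1.454
vertex -0.978 1.743 1.28
vertex -2.464 1.701 1.157
endloop
endfacet

endsolid


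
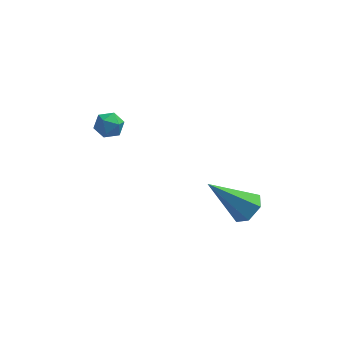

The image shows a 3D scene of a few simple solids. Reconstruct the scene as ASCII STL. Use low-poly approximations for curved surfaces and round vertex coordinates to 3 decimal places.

solid 
facet normal -0.953 0.304 -0.021
outer loop
vertex -3.844 1.082 3.323
vertex -4.015 0.568 3.645
vertex -3.854 1.094 3.954
endloop
endfacet
facet normal -0.508 0.861 -0.024
outer loop
vertex -3.844 1.082 3.323
vertex -3.854 1.094 3.954
vertex -3.378 1.366 3.641
endloop
endfacet
facet normal -0.084 0.801 -0.592
outer loop
vertex -3.844 1.082 3.323
vertex -3.378 1.366 3.641
vertex -3.246 1.008 3.138
endloop
endfacet
facet normal -0.266 0.206 -0.942
outer loop
vertex -3.844 1.082 3.323
vertex -3.246 1.008 3.138
vertex -3.639 0.514 3.141
endloop
endfacet
facet normal -0.803 -0.101 -0.588
outer loop
vertex -3.844 1.082 3.323
vertex -3.639 0.514 3.141
vertex -4.015 0.568 3.645
endloop
endfacet
facet normal -0.100 0.821 0.562
outer loop
vertex -3.378 1.366 3.641
vertex -3.854 1.094 3.954
vertex -3.261 1.026 4.159
endloop
endfacet
facet normal -0.820 -0.082 0.567
outer loop
vertex -3.854 1.094 3.954
vertex -4.015 0.568 3.645
vertex -3.654 0.532 4.162
endloop
endfacet
facet normal -0.578 -0.736 -0.352
outer loop
vertex -4.015 0.568 3.645
vertex -3.639 0.514 3.141
vertex -3.522 0.174 3.659
endloop
endfacet
facet normal 0.293 -0.239 -0.926
outer loop
vertex -3.639 0.514 3.141
vertex -3.246 1.008 3.138
vertex -3.046 0.446 3.346
endloop
endfacet
facet normal 0.589 0.724 -0.361
outer loop
vertex -3.246 1.008 3.138
vertex -3.378 1.366 3.641
vertex -2.885 0.972 3.655
endloop
endfacet
facet normal 0.266 -0.206 0.942
outer loop
vertex -3.056 0.458 3.977
vertex -3.261 1.026 4.159
vertex -3.654 0.532 4.162
endloop
endfacet
facet normal 0.084 -0.801 0.592
outer loop
vertex -3.056 0.458 3.977
vertex -3.654 0.532 4.162
vertex -3.522 0.174 3.659
endloop
endfacet
facet normal 0.508 -0.861 0.024
outer loop
vertex -3.056 0.458 3.977
vertex -3.522 0.174 3.659
vertex -3.046 0.446 3.346
endloop
endfacet
facet normal 0.953 -0.304 0.021
outer loop
vertex -3.056 0.458 3.977
vertex -3.046 0.446 3.346
vertex -2.885 0.972 3.655
endloop
endfacet
facet normal 0.803 0.101 0.588
outer loop
vertex -3.056 0.458 3.977
vertex -2.885 0.972 3.655
vertex -3.261 1.026 4.159
endloop
endfacet
facet normal -0.293 0.239 0.926
outer loop
vertex -3.654 0.532 4.162
vertex -3.261 1.026 4.159
vertex -3.854 1.094 3.954
endloop
endfacet
facet normal -0.589 -0.724 0.361
outer loop
vertex -3.522 0.174 3.659
vertex -3.654 0.532 4.162
vertex -4.015 0.568 3.645
endloop
endfacet
facet normal 0.100 -0.821 -0.562
outer loop
vertex -3.046 0.446 3.346
vertex -3.522 0.174 3.659
vertex -3.639 0.514 3.141
endloop
endfacet
facet normal 0.820 0.082 -0.567
outer loop
vertex -2.885 0.972 3.655
vertex -3.046 0.446 3.346
vertex -3.246 1.008 3.138
endloop
endfacet
facet normal 0.578 0.736 0.352
outer loop
vertex -3.261 1.026 4.159
vertex -2.885 0.972 3.655
vertex -3.378 1.366 3.641
endloop
endfacet
facet normal 0.720 -0.021 -0.694
outer loop
vertex 2.171 -2.379 1.885
vertex 1.735 -2.04 1.422
vertex 2.165 -1.66 1.857
endloop
endfacet
facet normal 0.457 0.038 0.889
outer loop
vertex 2.171 -2.379 1.885
vertex 2.165 -1.66 1.857
vertex 0.245 -2.0 2.858
endloop
endfacet
facet normal 0.720 -0.020 -0.694
outer loop
vertex 2.165 -1.66 1.857
vertex 1.735 -2.04 1.422
vertex 1.729 -1.321 1.395
endloop
endfacet
facet normal 0.117 0.850 0.513
outer loop
vertex 2.165 -1.66 1.857
vertex 1.729 -1.321 1.395
vertex 0.245 -2.0 2.858
endloop
endfacet
facet normal 0.721 -0.020 -0.693
outer loop
vertex 1.729 -1.321 1.395
vertex 1.735 -2.04 1.422
vertex 1.3 -1.701 0.96
endloop
endfacet
facet normal -0.547 0.818 -0.175
outer loop
vertex 1.729 -1.321 1.395
vertex 1.3 -1.701 0.96
vertex 0.245 -2.0 2.858
endloop
endfacet
facet normal 0.721 -0.020 -0.693
outer loop
vertex 1.3 -1.701 0.96
vertex 1.735 -2.04 1.422
vertex 1.306 -2.421 0.987
endloop
endfacet
facet normal -0.872 -0.026 -0.489
outer loop
vertex 1.3 -1.701 0.96
vertex 1.306 -2.421 0.987
vertex 0.245 -2.0 2.858
endloop
endfacet
facet normal 0.720 -0.019 -0.694
outer loop
vertex 1.306 -2.421 0.987
vertex 1.735 -2.04 1.422
vertex 1.742 -2.76 1.449
endloop
endfacet
facet normal -0.532 -0.839 -0.113
outer loop
vertex 1.306 -2.421 0.987
vertex 1.742 -2.76 1.449
vertex 0.245 -2.0 2.858
endloop
endfacet
facet normal 0.721 -0.019 -0.693
outer loop
vertex 1.742 -2.76 1.449
vertex 1.735 -2.04 1.422
vertex 2.171 -2.379 1.885
endloop
endfacet
facet normal 0.132 -0.807 0.575
outer loop
vertex 1.742 -2.76 1.449
vertex 2.171 -2.379 1.885
vertex 0.245 -2.0 2.858
endloop
endfacet

endsolid


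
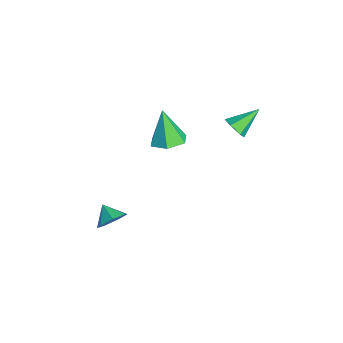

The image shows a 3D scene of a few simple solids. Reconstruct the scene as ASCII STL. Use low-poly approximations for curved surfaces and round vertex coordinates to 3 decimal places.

solid 
facet normal 0.265 -0.805 -0.531
outer loop
vertex -0.027 3.677 2.423
vertex -0.405 3.278 2.84
vertex -0.691 3.555 2.277
endloop
endfacet
facet normal -0.020 0.810 -0.586
outer loop
vertex -0.027 3.677 2.423
vertex -0.691 3.555 2.277
vertex -0.835 4.582 3.7
endloop
endfacet
facet normal 0.265 -0.805 -0.531
outer loop
vertex -0.691 3.555 2.277
vertex -0.405 3.278 2.84
vertex -1.068 3.156 2.694
endloop
endfacet
facet normal -0.837 0.400 -0.374
outer loop
vertex -0.691 3.555 2.277
vertex -1.068 3.156 2.694
vertex -0.835 4.582 3.7
endloop
endfacet
facet normal 0.265 -0.805 -0.530
outer loop
vertex -1.068 3.156 2.694
vertex -0.405 3.278 2.84
vertex -0.783 2.879 3.257
endloop
endfacet
facet normal -0.909 -0.131 0.396
outer loop
vertex -1.068 3.156 2.694
vertex -0.783 2.879 3.257
vertex -0.835 4.582 3.7
endloop
endfacet
facet normal 0.265 -0.805 -0.531
outer loop
vertex -0.783 2.879 3.257
vertex -0.405 3.278 2.84
vertex -0.12 3.0 3.404
endloop
endfacet
facet normal -0.165 -0.253 0.953
outer loop
vertex -0.783 2.879 3.257
vertex -0.12 3.0 3.404
vertex -0.835 4.582 3.7
endloop
endfacet
facet normal 0.266 -0.805 -0.531
outer loop
vertex -0.12 3.0 3.404
vertex -0.405 3.278 2.84
vertex 0.258 3.4 2.987
endloop
endfacet
facet normal 0.653 0.156 0.741
outer loop
vertex -0.12 3.0 3.404
vertex 0.258 3.4 2.987
vertex -0.835 4.582 3.7
endloop
endfacet
facet normal 0.266 -0.805 -0.530
outer loop
vertex 0.258 3.4 2.987
vertex -0.405 3.278 2.84
vertex -0.027 3.677 2.423
endloop
endfacet
facet normal 0.725 0.688 -0.029
outer loop
vertex 0.258 3.4 2.987
vertex -0.027 3.677 2.423
vertex -0.835 4.582 3.7
endloop
endfacet
facet normal 0.780 0.334 -0.530
outer loop
vertex 0.355 -3.451 -3.012
vertex -0.121 -2.794 -3.298
vertex 0.373 -2.832 -2.595
endloop
endfacet
facet normal 0.041 -0.559 0.828
outer loop
vertex 0.355 -3.451 -3.012
vertex 0.373 -2.832 -2.595
vertex -0.939 -3.146 -2.742
endloop
endfacet
facet normal 0.780 0.334 -0.530
outer loop
vertex 0.373 -2.832 -2.595
vertex -0.121 -2.794 -3.298
vertex 0.019 -2.185 -2.708
endloop
endfacet
facet normal -0.134 0.099 0.986
outer loop
vertex 0.373 -2.832 -2.595
vertex 0.019 -2.185 -2.708
vertex -0.939 -3.146 -2.742
endloop
endfacet
facet normal 0.779 0.335 -0.530
outer loop
vertex 0.019 -2.185 -2.708
vertex -0.121 -2.794 -3.298
vertex -0.441 -1.997 -3.265
endloop
endfacet
facet normal -0.556 0.532 0.639
outer loop
vertex 0.019 -2.185 -2.708
vertex -0.441 -1.997 -3.265
vertex -0.939 -3.146 -2.742
endloop
endfacet
facet normal 0.779 0.335 -0.530
outer loop
vertex -0.441 -1.997 -3.265
vertex -0.121 -2.794 -3.298
vertex -0.66 -2.409 -3.847
endloop
endfacet
facet normal -0.908 0.415 0.048
outer loop
vertex -0.441 -1.997 -3.265
vertex -0.66 -2.409 -3.847
vertex -0.939 -3.146 -2.742
endloop
endfacet
facet normal 0.779 0.335 -0.530
outer loop
vertex -0.66 -2.409 -3.847
vertex -0.121 -2.794 -3.298
vertex -0.473 -3.112 -4.016
endloop
endfacet
facet normal -0.925 -0.164 -0.343
outer loop
vertex -0.66 -2.409 -3.847
vertex -0.473 -3.112 -4.016
vertex -0.939 -3.146 -2.742
endloop
endfacet
facet normal 0.779 0.335 -0.530
outer loop
vertex -0.473 -3.112 -4.016
vertex -0.121 -2.794 -3.298
vertex -0.021 -3.575 -3.644
endloop
endfacet
facet normal -0.593 -0.770 -0.237
outer loop
vertex -0.473 -3.112 -4.016
vertex -0.021 -3.575 -3.644
vertex -0.939 -3.146 -2.742
endloop
endfacet
facet normal 0.780 0.334 -0.529
outer loop
vertex -0.021 -3.575 -3.644
vertex -0.121 -2.794 -3.298
vertex 0.355 -3.451 -3.012
endloop
endfacet
facet normal -0.164 -0.945 0.283
outer loop
vertex -0.021 -3.575 -3.644
vertex 0.355 -3.451 -3.012
vertex -0.939 -3.146 -2.742
endloop
endfacet
facet normal 0.347 0.089 -0.934
outer loop
vertex -0.444 0.871 2.071
vertex -1.051 0.187 1.78
vertex -1.324 1.107 1.766
endloop
endfacet
facet normal 0.049 0.853 0.520
outer loop
vertex -0.444 0.871 2.071
vertex -1.324 1.107 1.766
vertex -1.729 0.013 3.6
endloop
endfacet
facet normal 0.347 0.089 -0.934
outer loop
vertex -1.324 1.107 1.766
vertex -1.051 0.187 1.78
vertex -1.931 0.423 1.475
endloop
endfacet
facet normal -0.773 0.605 0.190
outer loop
vertex -1.324 1.107 1.766
vertex -1.931 0.423 1.475
vertex -1.729 0.013 3.6
endloop
endfacet
facet normal 0.347 0.088 -0.934
outer loop
vertex -1.931 0.423 1.475
vertex -1.051 0.187 1.78
vertex -1.659 -0.498 1.489
endloop
endfacet
facet normal -0.959 -0.283 0.037
outer loop
vertex -1.931 0.423 1.475
vertex -1.659 -0.498 1.489
vertex -1.729 0.013 3.6
endloop
endfacet
facet normal 0.346 0.089 -0.934
outer loop
vertex -1.659 -0.498 1.489
vertex -1.051 0.187 1.78
vertex -0.779 -0.734 1.793
endloop
endfacet
facet normal -0.321 -0.923 0.213
outer loop
vertex -1.659 -0.498 1.489
vertex -0.779 -0.734 1.793
vertex -1.729 0.013 3.6
endloop
endfacet
facet normal 0.347 0.089 -0.934
outer loop
vertex -0.779 -0.734 1.793
vertex -1.051 0.187 1.78
vertex -0.172 -0.05 2.084
endloop
endfacet
facet normal 0.501 -0.675 0.542
outer loop
vertex -0.779 -0.734 1.793
vertex -0.172 -0.05 2.084
vertex -1.729 0.013 3.6
endloop
endfacet
facet normal 0.347 0.089 -0.934
outer loop
vertex -0.172 -0.05 2.084
vertex -1.051 0.187 1.78
vertex -0.444 0.871 2.071
endloop
endfacet
facet normal 0.686 0.212 0.696
outer loop
vertex -0.172 -0.05 2.084
vertex -0.444 0.871 2.071
vertex -1.729 0.013 3.6
endloop
endfacet

endsolid


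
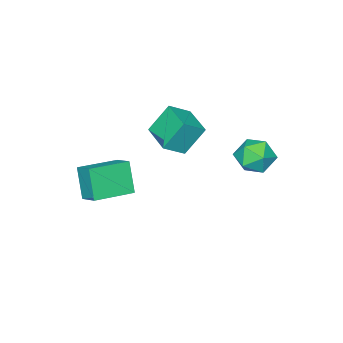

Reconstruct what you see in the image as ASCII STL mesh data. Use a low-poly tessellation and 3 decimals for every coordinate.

solid 
facet normal -0.243 0.795 0.556
outer loop
vertex -2.129 2.82 1.542
vertex -1.982 2.302 2.346
vertex -1.253 2.801 1.952
endloop
endfacet
facet normal 0.050 0.997 -0.061
outer loop
vertex -2.129 2.82 1.542
vertex -1.253 2.801 1.952
vertex -1.338 2.746 0.99
endloop
endfacet
facet normal -0.345 0.728 -0.592
outer loop
vertex -2.129 2.82 1.542
vertex -1.338 2.746 0.99
vertex -2.119 2.212 0.789
endloop
endfacet
facet normal -0.883 0.360 -0.302
outer loop
vertex -2.129 2.82 1.542
vertex -2.119 2.212 0.789
vertex -2.518 1.938 1.627
endloop
endfacet
facet normal -0.820 0.401 0.408
outer loop
vertex -2.129 2.82 1.542
vertex -2.518 1.938 1.627
vertex -1.982 2.302 2.346
endloop
endfacet
facet normal 0.701 0.706 -0.102
outer loop
vertex -1.338 2.746 0.99
vertex -1.253 2.801 1.952
vertex -0.702 2.182 1.453
endloop
endfacet
facet normal 0.226 0.379 0.897
outer loop
vertex -1.253 2.801 1.952
vertex -1.982 2.302 2.346
vertex -1.101 1.908 2.291
endloop
endfacet
facet normal -0.708 -0.258 0.658
outer loop
vertex -1.982 2.302 2.346
vertex -2.518 1.938 1.627
vertex -1.882 1.374 2.09
endloop
endfacet
facet normal -0.809 -0.324 -0.491
outer loop
vertex -2.518 1.938 1.627
vertex -2.119 2.212 0.789
vertex -1.967 1.319 1.128
endloop
endfacet
facet normal 0.061 0.272 -0.960
outer loop
vertex -2.119 2.212 0.789
vertex -1.338 2.746 0.99
vertex -1.238 1.818 0.734
endloop
endfacet
facet normal 0.883 -0.360 0.302
outer loop
vertex -1.091 1.3 1.538
vertex -0.702 2.182 1.453
vertex -1.101 1.908 2.291
endloop
endfacet
facet normal 0.345 -0.728 0.592
outer loop
vertex -1.091 1.3 1.538
vertex -1.101 1.908 2.291
vertex -1.882 1.374 2.09
endloop
endfacet
facet normal -0.050 -0.997 0.061
outer loop
vertex -1.091 1.3 1.538
vertex -1.882 1.374 2.09
vertex -1.967 1.319 1.128
endloop
endfacet
facet normal 0.243 -0.795 -0.556
outer loop
vertex -1.091 1.3 1.538
vertex -1.967 1.319 1.128
vertex -1.238 1.818 0.734
endloop
endfacet
facet normal 0.820 -0.401 -0.408
outer loop
vertex -1.091 1.3 1.538
vertex -1.238 1.818 0.734
vertex -0.702 2.182 1.453
endloop
endfacet
facet normal 0.809 0.324 0.491
outer loop
vertex -1.101 1.908 2.291
vertex -0.702 2.182 1.453
vertex -1.253 2.801 1.952
endloop
endfacet
facet normal -0.061 -0.272 0.960
outer loop
vertex -1.882 1.374 2.09
vertex -1.101 1.908 2.291
vertex -1.982 2.302 2.346
endloop
endfacet
facet normal -0.701 -0.706 0.102
outer loop
vertex -1.967 1.319 1.128
vertex -1.882 1.374 2.09
vertex -2.518 1.938 1.627
endloop
endfacet
facet normal -0.226 -0.379 -0.897
outer loop
vertex -1.238 1.818 0.734
vertex -1.967 1.319 1.128
vertex -2.119 2.212 0.789
endloop
endfacet
facet normal 0.708 0.258 -0.658
outer loop
vertex -0.702 2.182 1.453
vertex -1.238 1.818 0.734
vertex -1.338 2.746 0.99
endloop
endfacet
facet normal -0.783 0.287 -0.551
outer loop
vertex -2.947 -2.764 1.328
vertex -2.301 -1.285 1.18
vertex -2.17 -3.239 -0.023
endloop
endfacet
facet normal -0.399 -0.912 0.091
outer loop
vertex -1.199 -3.595 0.66
vertex -2.947 -2.764 1.328
vertex -2.17 -3.239 -0.023
endloop
endfacet
facet normal -0.783 0.287 -0.551
outer loop
vertex -2.17 -3.239 -0.023
vertex -2.301 -1.285 1.18
vertex -1.524 -1.761 -0.172
endloop
endfacet
facet normal 0.476 -0.292 -0.829
outer loop
vertex -1.524 -1.761 -0.172
vertex -1.199 -3.595 0.66
vertex -2.17 -3.239 -0.023
endloop
endfacet
facet normal -0.477 0.291 0.829
outer loop
vertex -2.947 -2.764 1.328
vertex -1.33 -1.641 1.863
vertex -2.301 -1.285 1.18
endloop
endfacet
facet normal -0.399 -0.912 0.092
outer loop
vertex -1.976 -3.119 2.012
vertex -2.947 -2.764 1.328
vertex -1.199 -3.595 0.66
endloop
endfacet
facet normal -0.477 0.292 0.829
outer loop
vertex -1.976 -3.119 2.012
vertex -1.33 -1.641 1.863
vertex -2.947 -2.764 1.328
endloop
endfacet
facet normal 0.399 0.912 -0.092
outer loop
vertex -2.301 -1.285 1.18
vertex -1.33 -1.641 1.863
vertex -1.524 -1.761 -0.172
endloop
endfacet
facet normal 0.477 -0.291 -0.829
outer loop
vertex -0.553 -2.116 0.512
vertex -1.199 -3.595 0.66
vertex -1.524 -1.761 -0.172
endloop
endfacet
facet normal 0.398 0.913 -0.092
outer loop
vertex -1.524 -1.761 -0.172
vertex -1.33 -1.641 1.863
vertex -0.553 -2.116 0.512
endloop
endfacet
facet normal 0.783 -0.287 0.551
outer loop
vertex -0.553 -2.116 0.512
vertex -1.976 -3.119 2.012
vertex -1.199 -3.595 0.66
endloop
endfacet
facet normal 0.783 -0.287 0.551
outer loop
vertex -1.33 -1.641 1.863
vertex -1.976 -3.119 2.012
vertex -0.553 -2.116 0.512
endloop
endfacet
facet normal -0.952 0.280 -0.124
outer loop
vertex 1.558 -2.742 0.582
vertex 1.764 -1.831 1.062
vertex 1.937 -2.08 -0.836
endloop
endfacet
facet normal -0.196 -0.868 -0.457
outer loop
vertex 3.736 -2.609 -0.602
vertex 1.558 -2.742 0.582
vertex 1.937 -2.08 -0.836
endloop
endfacet
facet normal -0.952 0.280 -0.124
outer loop
vertex 1.937 -2.08 -0.836
vertex 1.764 -1.831 1.062
vertex 2.143 -1.169 -0.356
endloop
endfacet
facet normal 0.235 0.411 -0.881
outer loop
vertex 2.143 -1.169 -0.356
vertex 3.736 -2.609 -0.602
vertex 1.937 -2.08 -0.836
endloop
endfacet
facet normal -0.235 -0.411 0.881
outer loop
vertex 1.558 -2.742 0.582
vertex 3.563 -2.36 1.296
vertex 1.764 -1.831 1.062
endloop
endfacet
facet normal -0.196 -0.868 -0.457
outer loop
vertex 3.357 -3.271 0.816
vertex 1.558 -2.742 0.582
vertex 3.736 -2.609 -0.602
endloop
endfacet
facet normal -0.235 -0.411 0.881
outer loop
vertex 3.357 -3.271 0.816
vertex 3.563 -2.36 1.296
vertex 1.558 -2.742 0.582
endloop
endfacet
facet normal 0.196 0.868 0.457
outer loop
vertex 1.764 -1.831 1.062
vertex 3.563 -2.36 1.296
vertex 2.143 -1.169 -0.356
endloop
endfacet
facet normal 0.235 0.411 -0.881
outer loop
vertex 3.942 -1.698 -0.122
vertex 3.736 -2.609 -0.602
vertex 2.143 -1.169 -0.356
endloop
endfacet
facet normal 0.196 0.868 0.457
outer loop
vertex 2.143 -1.169 -0.356
vertex 3.563 -2.36 1.296
vertex 3.942 -1.698 -0.122
endloop
endfacet
facet normal 0.952 -0.280 0.124
outer loop
vertex 3.942 -1.698 -0.122
vertex 3.357 -3.271 0.816
vertex 3.736 -2.609 -0.602
endloop
endfacet
facet normal 0.952 -0.280 0.124
outer loop
vertex 3.563 -2.36 1.296
vertex 3.357 -3.271 0.816
vertex 3.942 -1.698 -0.122
endloop
endfacet

endsolid


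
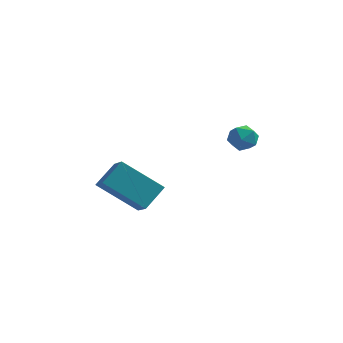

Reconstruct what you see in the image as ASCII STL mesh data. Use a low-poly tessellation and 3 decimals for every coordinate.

solid 
facet normal -0.392 0.882 0.260
outer loop
vertex 1.907 1.95 0.419
vertex 1.422 1.624 0.794
vertex 2.024 1.805 1.087
endloop
endfacet
facet normal 0.310 0.939 0.149
outer loop
vertex 1.907 1.95 0.419
vertex 2.024 1.805 1.087
vertex 2.528 1.713 0.619
endloop
endfacet
facet normal 0.446 0.729 -0.519
outer loop
vertex 1.907 1.95 0.419
vertex 2.528 1.713 0.619
vertex 2.237 1.475 0.035
endloop
endfacet
facet normal -0.173 0.544 -0.821
outer loop
vertex 1.907 1.95 0.419
vertex 2.237 1.475 0.035
vertex 1.553 1.42 0.143
endloop
endfacet
facet normal -0.691 0.638 -0.339
outer loop
vertex 1.907 1.95 0.419
vertex 1.553 1.42 0.143
vertex 1.422 1.624 0.794
endloop
endfacet
facet normal 0.640 0.488 0.593
outer loop
vertex 2.528 1.713 0.619
vertex 2.024 1.805 1.087
vertex 2.427 1.24 1.117
endloop
endfacet
facet normal -0.495 0.397 0.773
outer loop
vertex 2.024 1.805 1.087
vertex 1.422 1.624 0.794
vertex 1.743 1.185 1.225
endloop
endfacet
facet normal -0.980 0.001 -0.198
outer loop
vertex 1.422 1.624 0.794
vertex 1.553 1.42 0.143
vertex 1.452 0.947 0.641
endloop
endfacet
facet normal -0.142 -0.153 -0.978
outer loop
vertex 1.553 1.42 0.143
vertex 2.237 1.475 0.035
vertex 1.956 0.855 0.173
endloop
endfacet
facet normal 0.860 0.149 -0.489
outer loop
vertex 2.237 1.475 0.035
vertex 2.528 1.713 0.619
vertex 2.558 1.036 0.466
endloop
endfacet
facet normal 0.173 -0.544 0.821
outer loop
vertex 2.073 0.71 0.841
vertex 2.427 1.24 1.117
vertex 1.743 1.185 1.225
endloop
endfacet
facet normal -0.446 -0.729 0.519
outer loop
vertex 2.073 0.71 0.841
vertex 1.743 1.185 1.225
vertex 1.452 0.947 0.641
endloop
endfacet
facet normal -0.310 -0.939 -0.149
outer loop
vertex 2.073 0.71 0.841
vertex 1.452 0.947 0.641
vertex 1.956 0.855 0.173
endloop
endfacet
facet normal 0.392 -0.882 -0.260
outer loop
vertex 2.073 0.71 0.841
vertex 1.956 0.855 0.173
vertex 2.558 1.036 0.466
endloop
endfacet
facet normal 0.691 -0.638 0.339
outer loop
vertex 2.073 0.71 0.841
vertex 2.558 1.036 0.466
vertex 2.427 1.24 1.117
endloop
endfacet
facet normal 0.142 0.153 0.978
outer loop
vertex 1.743 1.185 1.225
vertex 2.427 1.24 1.117
vertex 2.024 1.805 1.087
endloop
endfacet
facet normal -0.860 -0.149 0.489
outer loop
vertex 1.452 0.947 0.641
vertex 1.743 1.185 1.225
vertex 1.422 1.624 0.794
endloop
endfacet
facet normal -0.640 -0.488 -0.593
outer loop
vertex 1.956 0.855 0.173
vertex 1.452 0.947 0.641
vertex 1.553 1.42 0.143
endloop
endfacet
facet normal 0.495 -0.397 -0.773
outer loop
vertex 2.558 1.036 0.466
vertex 1.956 0.855 0.173
vertex 2.237 1.475 0.035
endloop
endfacet
facet normal 0.980 -0.001 0.198
outer loop
vertex 2.427 1.24 1.117
vertex 2.558 1.036 0.466
vertex 2.528 1.713 0.619
endloop
endfacet
facet normal -0.798 -0.050 0.600
outer loop
vertex -2.917 1.609 -1.443
vertex -3.47 2.486 -2.105
vertex -3.446 0.686 -2.224
endloop
endfacet
facet normal 0.450 -0.713 0.538
outer loop
vertex -1.73 0.794 -3.515
vertex -2.917 1.609 -1.443
vertex -3.446 0.686 -2.224
endloop
endfacet
facet normal -0.798 -0.050 0.600
outer loop
vertex -3.446 0.686 -2.224
vertex -3.47 2.486 -2.105
vertex -3.999 1.563 -2.886
endloop
endfacet
facet normal -0.401 -0.699 -0.592
outer loop
vertex -3.999 1.563 -2.886
vertex -1.73 0.794 -3.515
vertex -3.446 0.686 -2.224
endloop
endfacet
facet normal 0.401 0.699 0.592
outer loop
vertex -2.917 1.609 -1.443
vertex -1.754 2.594 -3.396
vertex -3.47 2.486 -2.105
endloop
endfacet
facet normal 0.450 -0.713 0.538
outer loop
vertex -1.201 1.717 -2.734
vertex -2.917 1.609 -1.443
vertex -1.73 0.794 -3.515
endloop
endfacet
facet normal 0.401 0.699 0.592
outer loop
vertex -1.201 1.717 -2.734
vertex -1.754 2.594 -3.396
vertex -2.917 1.609 -1.443
endloop
endfacet
facet normal -0.450 0.713 -0.538
outer loop
vertex -3.47 2.486 -2.105
vertex -1.754 2.594 -3.396
vertex -3.999 1.563 -2.886
endloop
endfacet
facet normal -0.401 -0.699 -0.592
outer loop
vertex -2.283 1.671 -4.177
vertex -1.73 0.794 -3.515
vertex -3.999 1.563 -2.886
endloop
endfacet
facet normal -0.450 0.713 -0.538
outer loop
vertex -3.999 1.563 -2.886
vertex -1.754 2.594 -3.396
vertex -2.283 1.671 -4.177
endloop
endfacet
facet normal 0.798 0.050 -0.600
outer loop
vertex -2.283 1.671 -4.177
vertex -1.201 1.717 -2.734
vertex -1.73 0.794 -3.515
endloop
endfacet
facet normal 0.798 0.050 -0.600
outer loop
vertex -1.754 2.594 -3.396
vertex -1.201 1.717 -2.734
vertex -2.283 1.671 -4.177
endloop
endfacet

endsolid


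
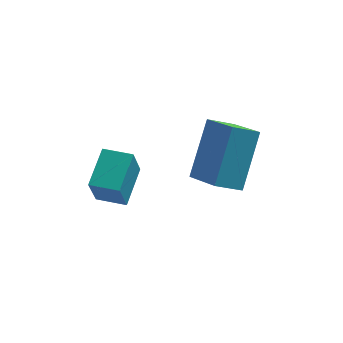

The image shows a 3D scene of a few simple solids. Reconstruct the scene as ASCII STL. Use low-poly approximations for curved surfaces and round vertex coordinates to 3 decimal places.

solid 
facet normal -0.832 -0.274 0.482
outer loop
vertex 3.162 2.135 3.379
vertex 2.492 3.135 2.79
vertex 2.707 0.982 1.939
endloop
endfacet
facet normal 0.499 -0.746 0.440
outer loop
vertex 3.448 1.225 1.51
vertex 3.162 2.135 3.379
vertex 2.707 0.982 1.939
endloop
endfacet
facet normal -0.832 -0.274 0.482
outer loop
vertex 2.707 0.982 1.939
vertex 2.492 3.135 2.79
vertex 2.037 1.982 1.35
endloop
endfacet
facet normal -0.240 -0.607 -0.758
outer loop
vertex 2.037 1.982 1.35
vertex 3.448 1.225 1.51
vertex 2.707 0.982 1.939
endloop
endfacet
facet normal 0.240 0.607 0.758
outer loop
vertex 3.162 2.135 3.379
vertex 3.233 3.378 2.361
vertex 2.492 3.135 2.79
endloop
endfacet
facet normal 0.499 -0.746 0.440
outer loop
vertex 3.903 2.378 2.95
vertex 3.162 2.135 3.379
vertex 3.448 1.225 1.51
endloop
endfacet
facet normal 0.240 0.607 0.758
outer loop
vertex 3.903 2.378 2.95
vertex 3.233 3.378 2.361
vertex 3.162 2.135 3.379
endloop
endfacet
facet normal -0.499 0.746 -0.440
outer loop
vertex 2.492 3.135 2.79
vertex 3.233 3.378 2.361
vertex 2.037 1.982 1.35
endloop
endfacet
facet normal -0.240 -0.607 -0.758
outer loop
vertex 2.778 2.225 0.921
vertex 3.448 1.225 1.51
vertex 2.037 1.982 1.35
endloop
endfacet
facet normal -0.499 0.746 -0.440
outer loop
vertex 2.037 1.982 1.35
vertex 3.233 3.378 2.361
vertex 2.778 2.225 0.921
endloop
endfacet
facet normal 0.832 0.274 -0.482
outer loop
vertex 2.778 2.225 0.921
vertex 3.903 2.378 2.95
vertex 3.448 1.225 1.51
endloop
endfacet
facet normal 0.832 0.274 -0.482
outer loop
vertex 3.233 3.378 2.361
vertex 3.903 2.378 2.95
vertex 2.778 2.225 0.921
endloop
endfacet
facet normal -0.958 0.288 -0.005
outer loop
vertex -0.54 0.052 2.848
vertex -0.223 1.114 3.358
vertex -0.391 0.53 1.758
endloop
endfacet
facet normal -0.259 -0.871 -0.417
outer loop
vertex 0.423 0.286 1.762
vertex -0.54 0.052 2.848
vertex -0.391 0.53 1.758
endloop
endfacet
facet normal -0.958 0.288 -0.004
outer loop
vertex -0.391 0.53 1.758
vertex -0.223 1.114 3.358
vertex -0.074 1.593 2.268
endloop
endfacet
facet normal 0.124 0.399 -0.909
outer loop
vertex -0.074 1.593 2.268
vertex 0.423 0.286 1.762
vertex -0.391 0.53 1.758
endloop
endfacet
facet normal -0.124 -0.399 0.908
outer loop
vertex -0.54 0.052 2.848
vertex 0.591 0.87 3.362
vertex -0.223 1.114 3.358
endloop
endfacet
facet normal -0.260 -0.870 -0.418
outer loop
vertex 0.274 -0.193 2.852
vertex -0.54 0.052 2.848
vertex 0.423 0.286 1.762
endloop
endfacet
facet normal -0.124 -0.399 0.909
outer loop
vertex 0.274 -0.193 2.852
vertex 0.591 0.87 3.362
vertex -0.54 0.052 2.848
endloop
endfacet
facet normal 0.259 0.871 0.418
outer loop
vertex -0.223 1.114 3.358
vertex 0.591 0.87 3.362
vertex -0.074 1.593 2.268
endloop
endfacet
facet normal 0.125 0.399 -0.908
outer loop
vertex 0.74 1.348 2.272
vertex 0.423 0.286 1.762
vertex -0.074 1.593 2.268
endloop
endfacet
facet normal 0.260 0.871 0.417
outer loop
vertex -0.074 1.593 2.268
vertex 0.591 0.87 3.362
vertex 0.74 1.348 2.272
endloop
endfacet
facet normal 0.958 -0.288 0.004
outer loop
vertex 0.74 1.348 2.272
vertex 0.274 -0.193 2.852
vertex 0.423 0.286 1.762
endloop
endfacet
facet normal 0.958 -0.288 0.005
outer loop
vertex 0.591 0.87 3.362
vertex 0.274 -0.193 2.852
vertex 0.74 1.348 2.272
endloop
endfacet

endsolid


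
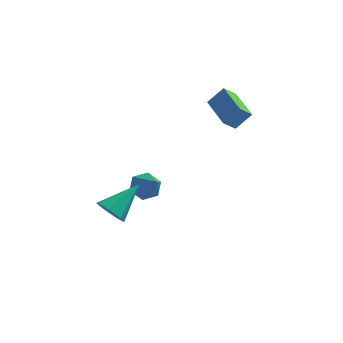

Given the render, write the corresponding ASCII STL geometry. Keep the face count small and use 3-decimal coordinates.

solid 
facet normal -0.509 -0.650 -0.565
outer loop
vertex -0.17 -1.379 -1.878
vertex -0.865 -1.283 -1.362
vertex -0.651 -0.831 -2.075
endloop
endfacet
facet normal 0.720 0.439 -0.537
outer loop
vertex -0.17 -1.379 -1.878
vertex -0.651 -0.831 -2.075
vertex 0.205 0.083 -0.178
endloop
endfacet
facet normal -0.509 -0.650 -0.565
outer loop
vertex -0.651 -0.831 -2.075
vertex -0.865 -1.283 -1.362
vertex -1.293 -0.623 -1.736
endloop
endfacet
facet normal 0.050 0.891 -0.452
outer loop
vertex -0.651 -0.831 -2.075
vertex -1.293 -0.623 -1.736
vertex 0.205 0.083 -0.178
endloop
endfacet
facet normal -0.509 -0.650 -0.564
outer loop
vertex -1.293 -0.623 -1.736
vertex -0.865 -1.283 -1.362
vertex -1.612 -0.912 -1.115
endloop
endfacet
facet normal -0.525 0.842 0.123
outer loop
vertex -1.293 -0.623 -1.736
vertex -1.612 -0.912 -1.115
vertex 0.205 0.083 -0.178
endloop
endfacet
facet normal -0.509 -0.650 -0.563
outer loop
vertex -1.612 -0.912 -1.115
vertex -0.865 -1.283 -1.362
vertex -1.368 -1.479 -0.681
endloop
endfacet
facet normal -0.569 0.331 0.753
outer loop
vertex -1.612 -0.912 -1.115
vertex -1.368 -1.479 -0.681
vertex 0.205 0.083 -0.178
endloop
endfacet
facet normal -0.510 -0.650 -0.564
outer loop
vertex -1.368 -1.479 -0.681
vertex -0.865 -1.283 -1.362
vertex -0.745 -1.899 -0.76
endloop
endfacet
facet normal -0.052 -0.258 0.965
outer loop
vertex -1.368 -1.479 -0.681
vertex -0.745 -1.899 -0.76
vertex 0.205 0.083 -0.178
endloop
endfacet
facet normal -0.509 -0.650 -0.564
outer loop
vertex -0.745 -1.899 -0.76
vertex -0.865 -1.283 -1.362
vertex -0.212 -1.854 -1.293
endloop
endfacet
facet normal 0.639 -0.482 0.599
outer loop
vertex -0.745 -1.899 -0.76
vertex -0.212 -1.854 -1.293
vertex 0.205 0.083 -0.178
endloop
endfacet
facet normal -0.509 -0.650 -0.564
outer loop
vertex -0.212 -1.854 -1.293
vertex -0.865 -1.283 -1.362
vertex -0.17 -1.379 -1.878
endloop
endfacet
facet normal 0.983 -0.172 -0.069
outer loop
vertex -0.212 -1.854 -1.293
vertex -0.17 -1.379 -1.878
vertex 0.205 0.083 -0.178
endloop
endfacet
facet normal -0.448 0.615 -0.649
outer loop
vertex 0.204 3.766 -3.514
vertex -0.457 3.842 -2.985
vertex 0.198 4.381 -2.927
endloop
endfacet
facet normal 0.994 0.082 -0.076
outer loop
vertex 0.204 3.766 -3.514
vertex 0.198 4.381 -2.927
vertex 0.437 2.618 -1.695
endloop
endfacet
facet normal -0.449 0.615 -0.648
outer loop
vertex 0.198 4.381 -2.927
vertex -0.457 3.842 -2.985
vertex -0.463 4.456 -2.398
endloop
endfacet
facet normal 0.568 0.522 0.636
outer loop
vertex 0.198 4.381 -2.927
vertex -0.463 4.456 -2.398
vertex 0.437 2.618 -1.695
endloop
endfacet
facet normal -0.449 0.615 -0.648
outer loop
vertex -0.463 4.456 -2.398
vertex -0.457 3.842 -2.985
vertex -1.118 3.917 -2.456
endloop
endfacet
facet normal -0.269 0.226 0.936
outer loop
vertex -0.463 4.456 -2.398
vertex -1.118 3.917 -2.456
vertex 0.437 2.618 -1.695
endloop
endfacet
facet normal -0.449 0.615 -0.648
outer loop
vertex -1.118 3.917 -2.456
vertex -0.457 3.842 -2.985
vertex -1.111 3.303 -3.043
endloop
endfacet
facet normal -0.682 -0.509 0.525
outer loop
vertex -1.118 3.917 -2.456
vertex -1.111 3.303 -3.043
vertex 0.437 2.618 -1.695
endloop
endfacet
facet normal -0.449 0.614 -0.649
outer loop
vertex -1.111 3.303 -3.043
vertex -0.457 3.842 -2.985
vertex -0.45 3.227 -3.572
endloop
endfacet
facet normal -0.258 -0.948 -0.186
outer loop
vertex -1.111 3.303 -3.043
vertex -0.45 3.227 -3.572
vertex 0.437 2.618 -1.695
endloop
endfacet
facet normal -0.449 0.614 -0.649
outer loop
vertex -0.45 3.227 -3.572
vertex -0.457 3.842 -2.985
vertex 0.204 3.766 -3.514
endloop
endfacet
facet normal 0.581 -0.653 -0.486
outer loop
vertex -0.45 3.227 -3.572
vertex 0.204 3.766 -3.514
vertex 0.437 2.618 -1.695
endloop
endfacet
facet normal -0.565 -0.500 0.656
outer loop
vertex 4.421 2.624 4.019
vertex 3.31 4.261 4.311
vertex 3.707 2.294 3.153
endloop
endfacet
facet normal 0.555 -0.819 -0.146
outer loop
vertex 4.21 2.739 2.569
vertex 4.421 2.624 4.019
vertex 3.707 2.294 3.153
endloop
endfacet
facet normal -0.565 -0.500 0.656
outer loop
vertex 3.707 2.294 3.153
vertex 3.31 4.261 4.311
vertex 2.596 3.931 3.445
endloop
endfacet
facet normal -0.610 -0.282 -0.740
outer loop
vertex 2.596 3.931 3.445
vertex 4.21 2.739 2.569
vertex 3.707 2.294 3.153
endloop
endfacet
facet normal 0.610 0.282 0.740
outer loop
vertex 4.421 2.624 4.019
vertex 3.813 4.706 3.727
vertex 3.31 4.261 4.311
endloop
endfacet
facet normal 0.555 -0.819 -0.146
outer loop
vertex 4.924 3.069 3.435
vertex 4.421 2.624 4.019
vertex 4.21 2.739 2.569
endloop
endfacet
facet normal 0.610 0.282 0.740
outer loop
vertex 4.924 3.069 3.435
vertex 3.813 4.706 3.727
vertex 4.421 2.624 4.019
endloop
endfacet
facet normal -0.555 0.819 0.146
outer loop
vertex 3.31 4.261 4.311
vertex 3.813 4.706 3.727
vertex 2.596 3.931 3.445
endloop
endfacet
facet normal -0.610 -0.282 -0.740
outer loop
vertex 3.099 4.376 2.861
vertex 4.21 2.739 2.569
vertex 2.596 3.931 3.445
endloop
endfacet
facet normal -0.555 0.819 0.146
outer loop
vertex 2.596 3.931 3.445
vertex 3.813 4.706 3.727
vertex 3.099 4.376 2.861
endloop
endfacet
facet normal 0.565 0.500 -0.656
outer loop
vertex 3.099 4.376 2.861
vertex 4.924 3.069 3.435
vertex 4.21 2.739 2.569
endloop
endfacet
facet normal 0.565 0.500 -0.656
outer loop
vertex 3.813 4.706 3.727
vertex 4.924 3.069 3.435
vertex 3.099 4.376 2.861
endloop
endfacet

endsolid
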